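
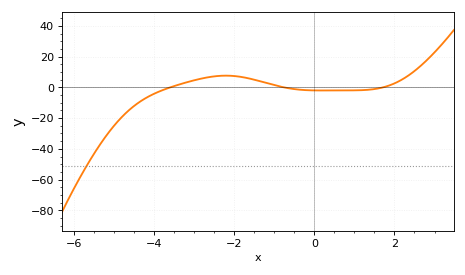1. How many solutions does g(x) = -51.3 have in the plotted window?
1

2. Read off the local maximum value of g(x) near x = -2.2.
7.63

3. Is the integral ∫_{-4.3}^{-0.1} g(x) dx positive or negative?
positive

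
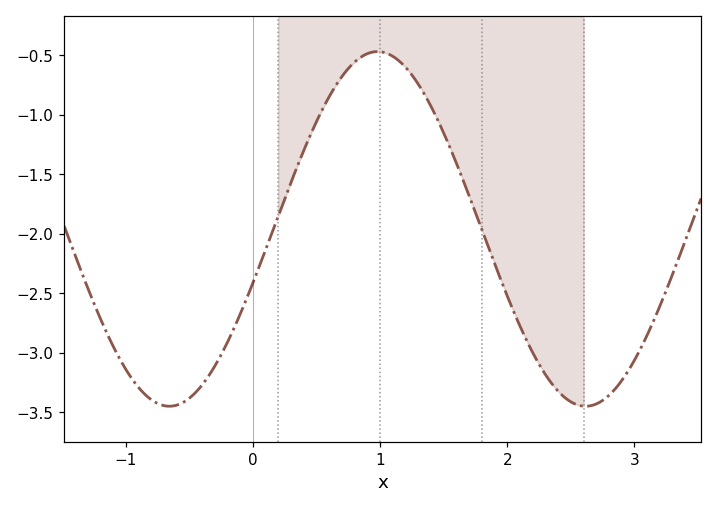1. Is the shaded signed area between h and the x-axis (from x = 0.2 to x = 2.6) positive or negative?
negative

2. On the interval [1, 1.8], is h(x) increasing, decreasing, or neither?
decreasing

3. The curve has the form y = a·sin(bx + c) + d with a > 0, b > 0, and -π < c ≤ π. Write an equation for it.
y = 1.49sin(1.92x - 0.31) - 1.96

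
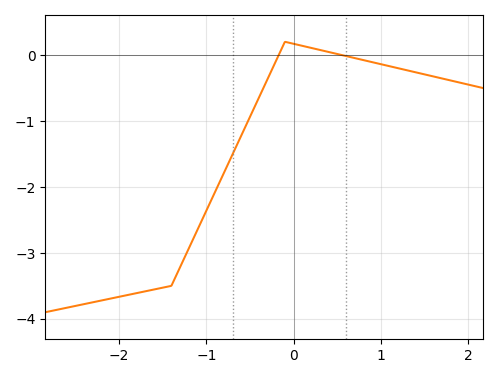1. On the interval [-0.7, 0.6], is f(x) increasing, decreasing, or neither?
neither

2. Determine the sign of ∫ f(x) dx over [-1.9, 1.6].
negative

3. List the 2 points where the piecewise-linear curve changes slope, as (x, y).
(-1.4, -3.5); (-0.1, 0.2)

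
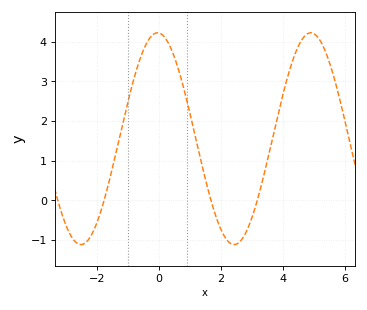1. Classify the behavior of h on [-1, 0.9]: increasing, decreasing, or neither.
neither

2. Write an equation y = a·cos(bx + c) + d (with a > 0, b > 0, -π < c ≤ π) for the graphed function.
y = 2.67cos(1.3x + 0.07) + 1.55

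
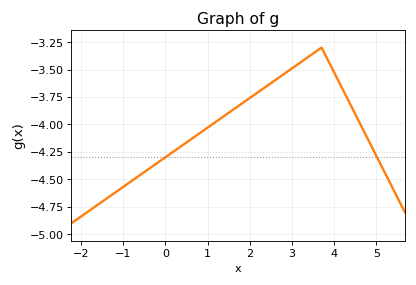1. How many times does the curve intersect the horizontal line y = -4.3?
2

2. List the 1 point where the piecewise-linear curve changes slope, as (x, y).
(3.7, -3.3)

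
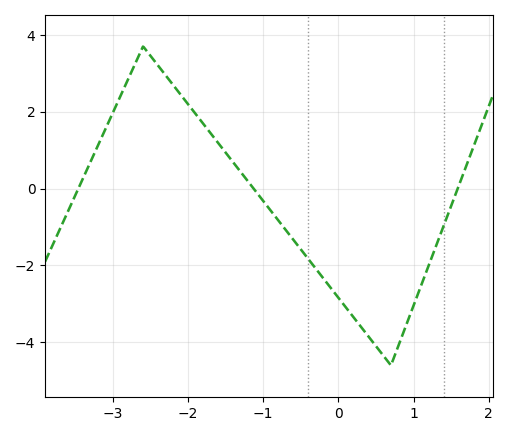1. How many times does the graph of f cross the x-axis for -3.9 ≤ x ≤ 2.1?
3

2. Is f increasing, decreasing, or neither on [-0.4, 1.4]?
neither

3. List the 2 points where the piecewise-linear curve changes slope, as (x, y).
(-2.6, 3.7); (0.7, -4.6)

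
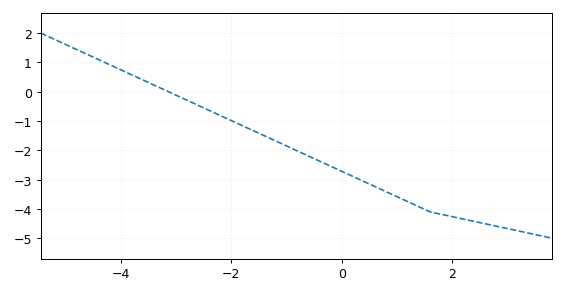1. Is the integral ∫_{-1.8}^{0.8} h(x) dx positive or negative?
negative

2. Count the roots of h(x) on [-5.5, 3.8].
1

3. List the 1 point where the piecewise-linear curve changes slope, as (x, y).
(1.6, -4.1)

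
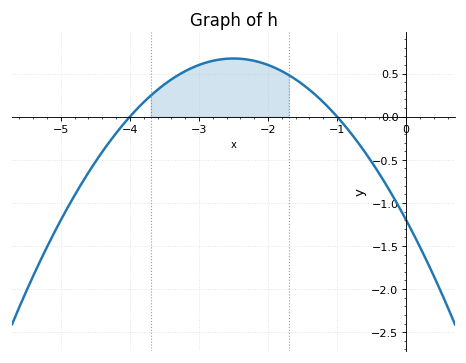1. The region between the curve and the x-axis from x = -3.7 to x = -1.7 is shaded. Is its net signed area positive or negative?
positive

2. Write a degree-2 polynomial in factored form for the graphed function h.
y = -0.3(x + 4)(x + 1)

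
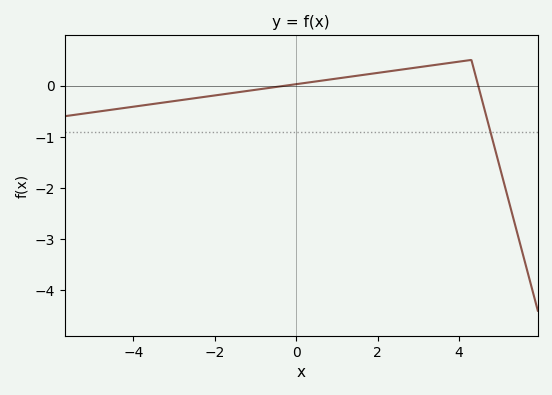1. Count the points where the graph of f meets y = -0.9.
1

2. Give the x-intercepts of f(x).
-0.2, 4.4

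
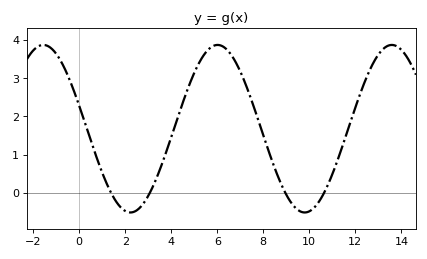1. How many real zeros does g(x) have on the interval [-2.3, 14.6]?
4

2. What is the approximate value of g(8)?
1.51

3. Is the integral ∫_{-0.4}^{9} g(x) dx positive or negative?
positive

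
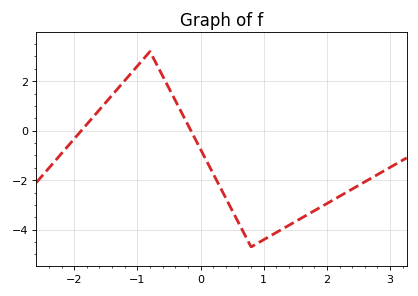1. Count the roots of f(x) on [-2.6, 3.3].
2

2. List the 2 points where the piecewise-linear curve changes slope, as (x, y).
(-0.8, 3.2); (0.8, -4.7)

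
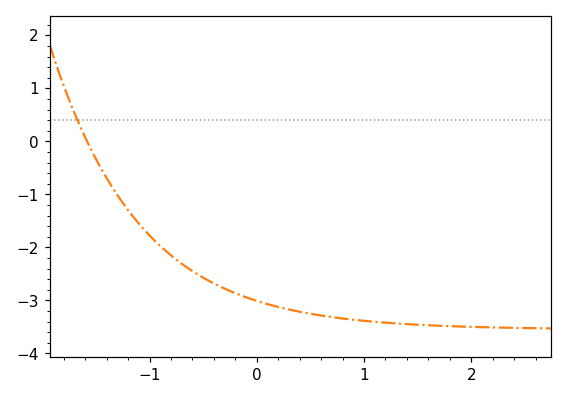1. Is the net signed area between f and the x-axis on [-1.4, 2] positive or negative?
negative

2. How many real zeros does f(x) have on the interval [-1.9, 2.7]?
1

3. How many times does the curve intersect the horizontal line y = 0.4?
1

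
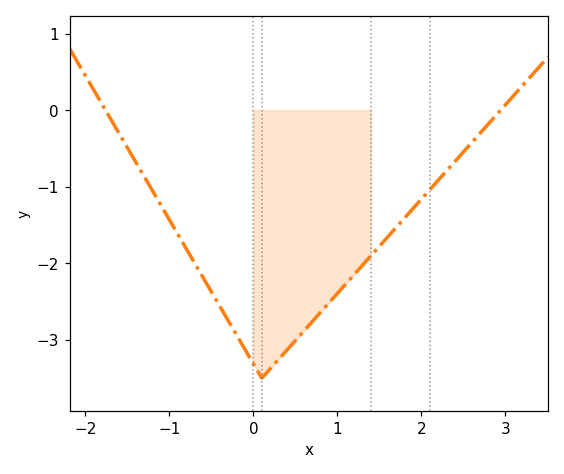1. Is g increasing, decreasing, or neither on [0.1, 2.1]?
increasing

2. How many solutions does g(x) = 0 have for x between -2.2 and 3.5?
2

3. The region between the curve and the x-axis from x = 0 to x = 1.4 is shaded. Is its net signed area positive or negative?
negative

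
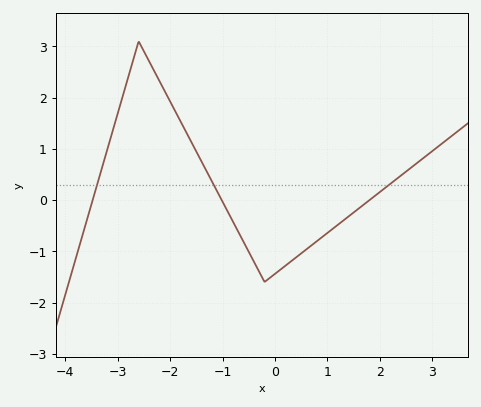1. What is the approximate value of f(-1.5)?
0.946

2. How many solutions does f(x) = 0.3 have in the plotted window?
3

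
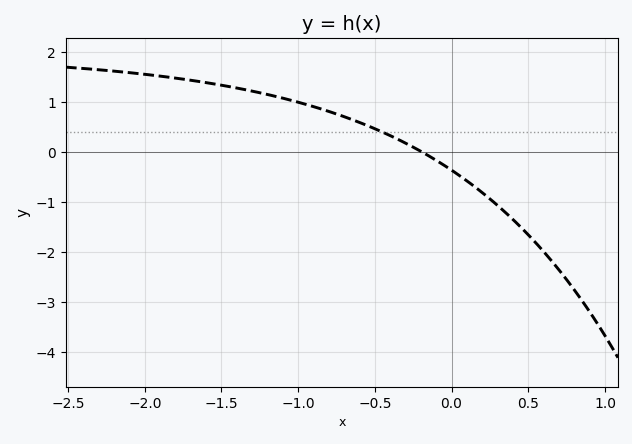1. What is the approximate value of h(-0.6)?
0.6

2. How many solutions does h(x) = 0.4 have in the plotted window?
1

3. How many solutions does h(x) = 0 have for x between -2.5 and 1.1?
1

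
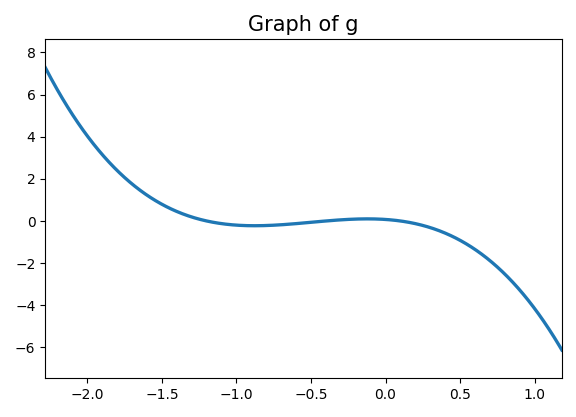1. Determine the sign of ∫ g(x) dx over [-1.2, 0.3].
negative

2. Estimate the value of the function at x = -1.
-0.2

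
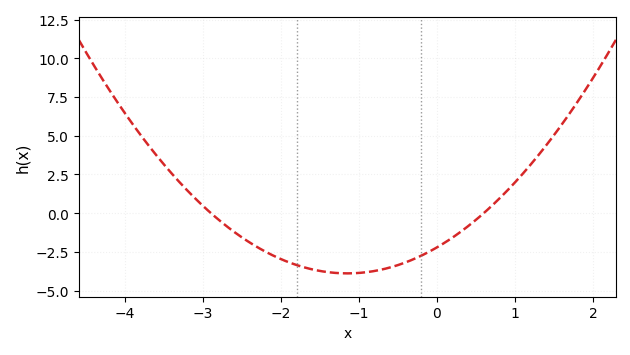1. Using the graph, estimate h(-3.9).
5.72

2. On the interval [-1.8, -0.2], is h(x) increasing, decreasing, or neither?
neither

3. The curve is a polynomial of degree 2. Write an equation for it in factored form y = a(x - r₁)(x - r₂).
y = 1.27(x + 2.9)(x - 0.6)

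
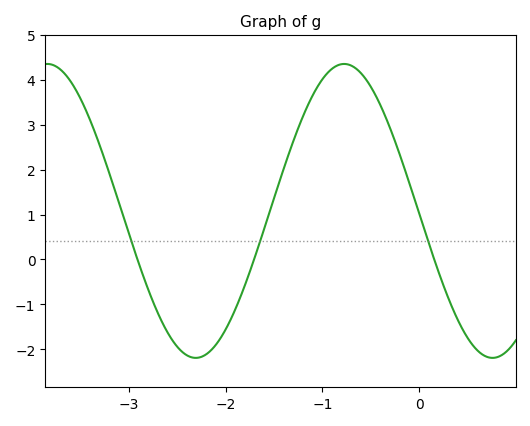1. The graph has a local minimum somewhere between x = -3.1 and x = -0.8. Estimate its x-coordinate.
-2.3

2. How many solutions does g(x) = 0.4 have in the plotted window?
3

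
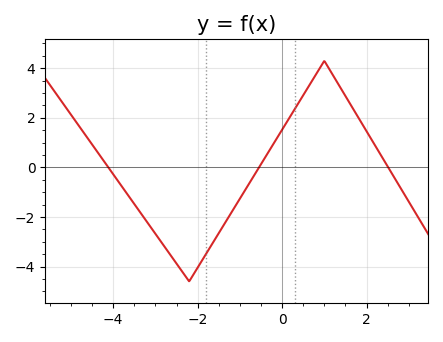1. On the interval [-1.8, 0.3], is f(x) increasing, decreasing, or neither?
increasing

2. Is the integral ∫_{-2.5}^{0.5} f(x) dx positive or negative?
negative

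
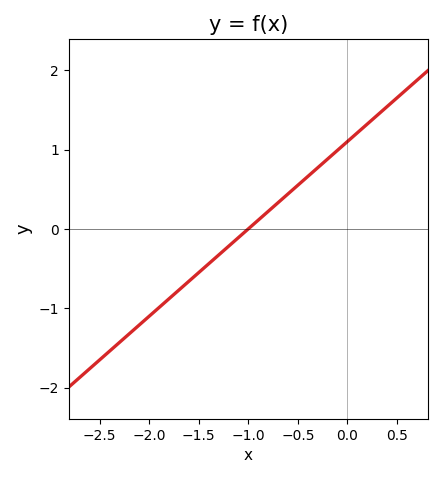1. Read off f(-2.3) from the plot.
-1.43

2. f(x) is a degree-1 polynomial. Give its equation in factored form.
y = 1.1(x + 1)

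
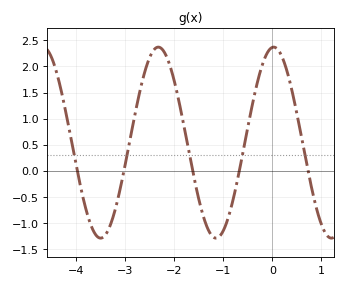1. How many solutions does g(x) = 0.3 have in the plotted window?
5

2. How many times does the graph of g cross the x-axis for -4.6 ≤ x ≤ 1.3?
5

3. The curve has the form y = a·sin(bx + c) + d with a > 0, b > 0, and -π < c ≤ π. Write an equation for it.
y = 1.83sin(2.7x + 1.5) + 0.54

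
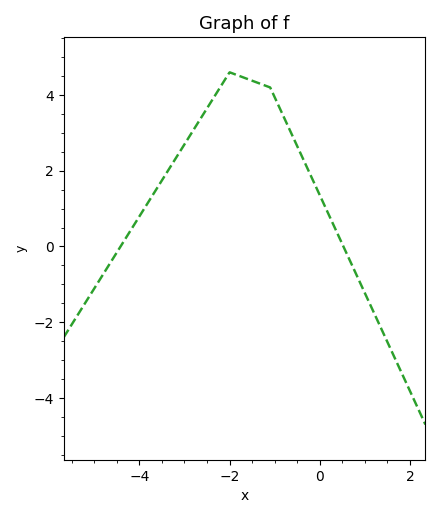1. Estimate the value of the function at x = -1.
3.94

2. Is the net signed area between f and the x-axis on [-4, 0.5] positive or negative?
positive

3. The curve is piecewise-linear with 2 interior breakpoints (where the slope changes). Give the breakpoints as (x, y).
(-2, 4.6); (-1.1, 4.2)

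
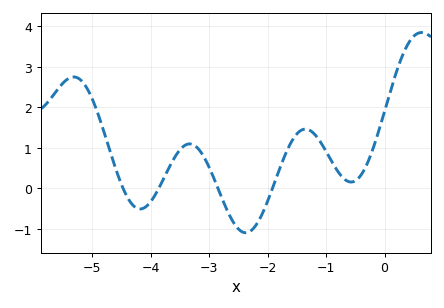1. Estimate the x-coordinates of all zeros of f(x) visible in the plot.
-4.47, -3.86, -2.85, -1.91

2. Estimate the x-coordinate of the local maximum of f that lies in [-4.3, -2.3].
-3.33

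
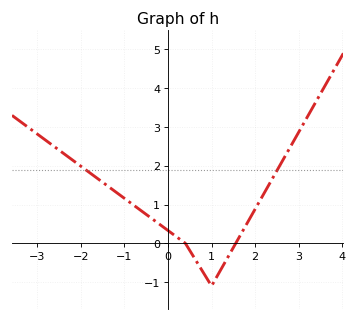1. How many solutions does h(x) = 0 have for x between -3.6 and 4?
2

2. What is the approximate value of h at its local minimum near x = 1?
-1.1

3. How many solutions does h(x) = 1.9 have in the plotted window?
2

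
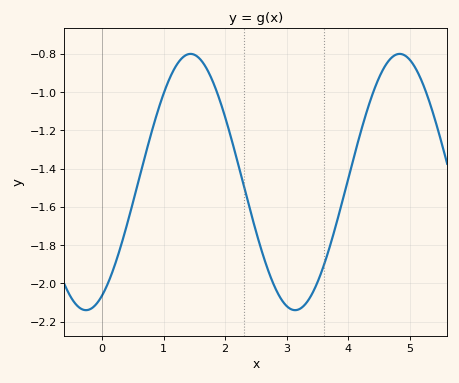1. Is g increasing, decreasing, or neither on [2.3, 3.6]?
neither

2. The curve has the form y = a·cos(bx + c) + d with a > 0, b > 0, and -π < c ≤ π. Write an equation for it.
y = 0.67cos(1.9x - 2.7) - 1.47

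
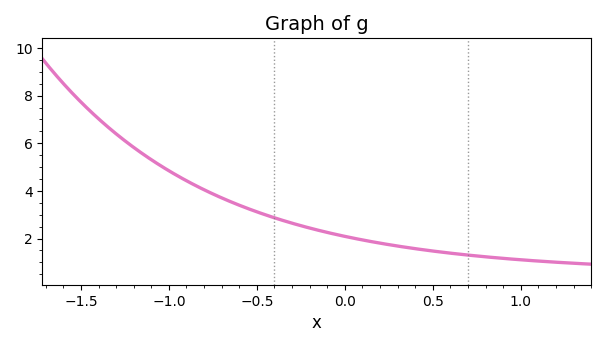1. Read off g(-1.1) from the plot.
5.4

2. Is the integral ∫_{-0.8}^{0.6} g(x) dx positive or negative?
positive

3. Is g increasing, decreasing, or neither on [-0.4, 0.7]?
decreasing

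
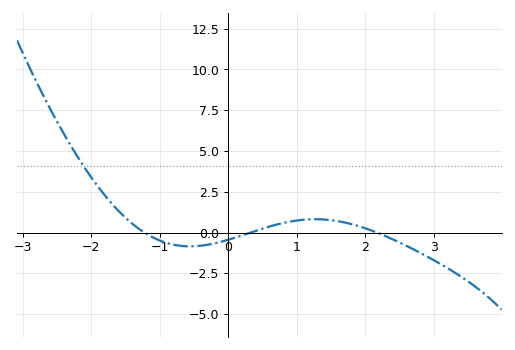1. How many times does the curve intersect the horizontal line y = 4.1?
1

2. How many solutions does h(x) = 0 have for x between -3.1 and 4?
3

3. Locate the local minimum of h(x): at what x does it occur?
-0.6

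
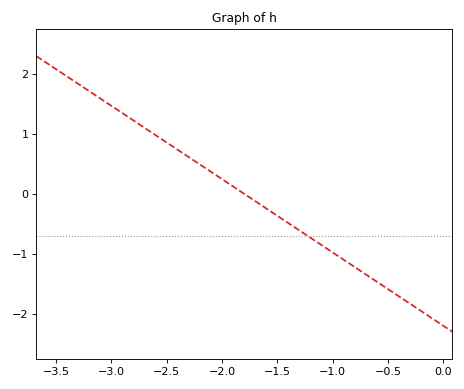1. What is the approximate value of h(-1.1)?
-0.854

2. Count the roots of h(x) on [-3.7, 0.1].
1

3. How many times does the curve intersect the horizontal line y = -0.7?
1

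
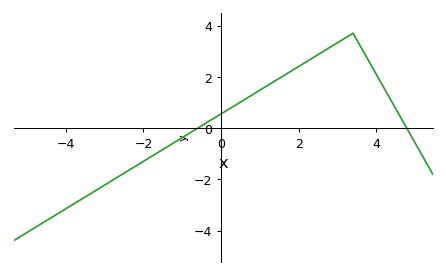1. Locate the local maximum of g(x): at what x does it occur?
3.4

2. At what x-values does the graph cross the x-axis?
-0.6, 4.8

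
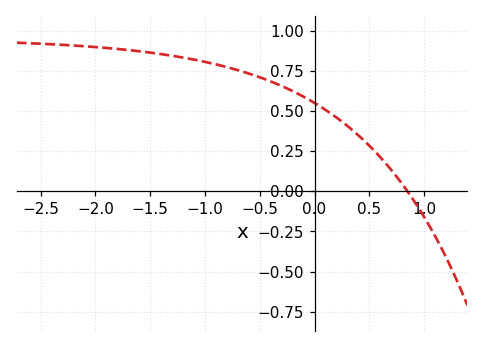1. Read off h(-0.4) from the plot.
0.684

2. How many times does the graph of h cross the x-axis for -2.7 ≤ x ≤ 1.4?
1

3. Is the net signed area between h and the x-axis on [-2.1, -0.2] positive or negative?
positive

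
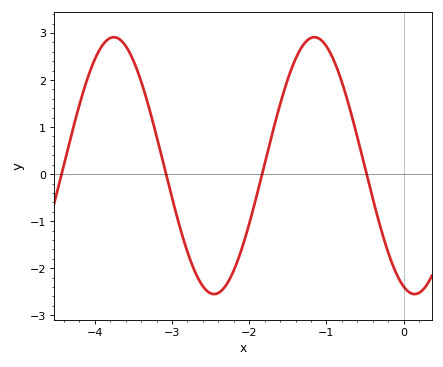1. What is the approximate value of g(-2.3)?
-2.4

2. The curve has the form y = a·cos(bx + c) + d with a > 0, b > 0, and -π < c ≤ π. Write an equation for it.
y = 2.73cos(2.4x + 2.8) + 0.18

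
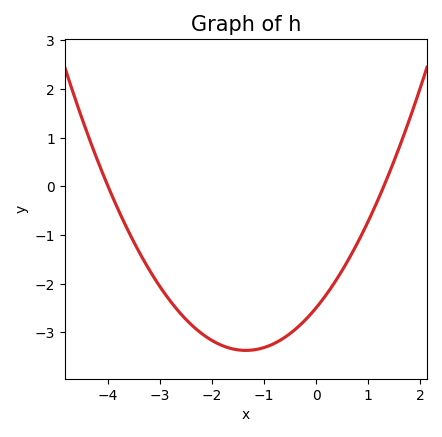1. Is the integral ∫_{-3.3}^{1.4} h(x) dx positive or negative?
negative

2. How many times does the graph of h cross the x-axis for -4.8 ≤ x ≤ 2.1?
2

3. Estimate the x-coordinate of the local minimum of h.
-1.35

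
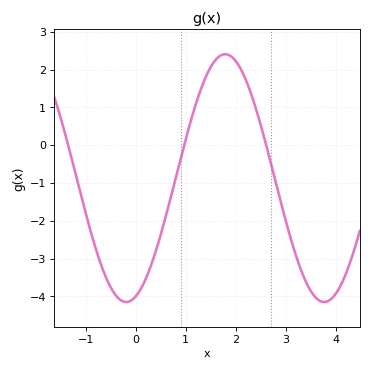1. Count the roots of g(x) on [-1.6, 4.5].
3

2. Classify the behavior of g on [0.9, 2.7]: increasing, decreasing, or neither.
neither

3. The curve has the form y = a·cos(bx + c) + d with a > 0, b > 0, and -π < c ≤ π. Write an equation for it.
y = 3.28cos(1.6x - 2.8) - 0.87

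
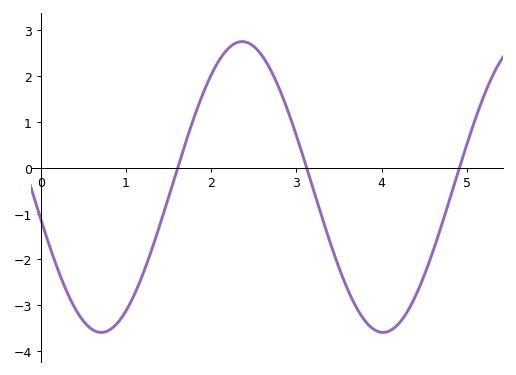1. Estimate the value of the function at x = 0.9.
-3.39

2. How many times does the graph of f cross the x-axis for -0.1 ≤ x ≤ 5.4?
3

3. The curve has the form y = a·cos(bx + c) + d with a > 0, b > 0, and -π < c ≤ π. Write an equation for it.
y = 3.17cos(1.9x + 1.79) - 0.42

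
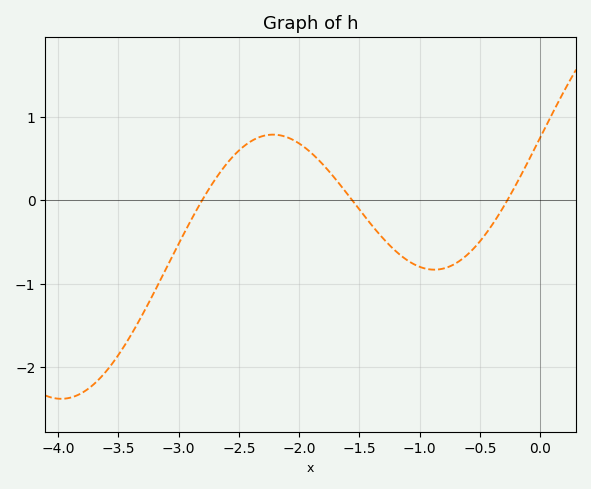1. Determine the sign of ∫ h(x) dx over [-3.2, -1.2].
positive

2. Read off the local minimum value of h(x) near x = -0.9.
-0.8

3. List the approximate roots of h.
-2.8, -1.6, -0.3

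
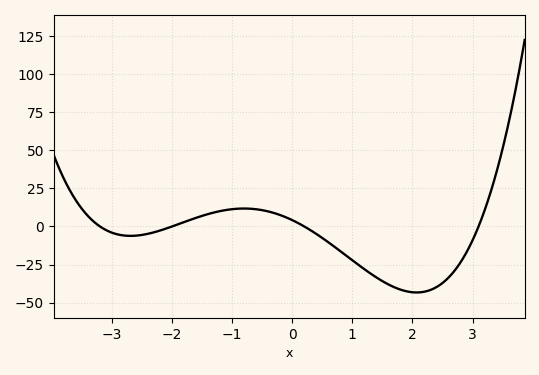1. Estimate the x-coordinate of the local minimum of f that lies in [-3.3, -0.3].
-2.6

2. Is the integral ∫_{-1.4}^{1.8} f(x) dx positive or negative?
negative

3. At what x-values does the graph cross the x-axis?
-3.2, -2, 0.2, 3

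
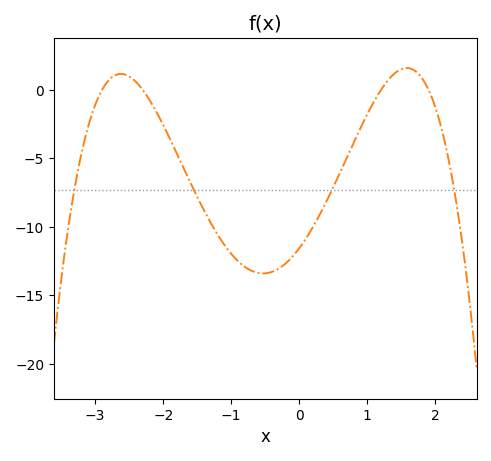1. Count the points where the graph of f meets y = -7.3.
4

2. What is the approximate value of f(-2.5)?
0.99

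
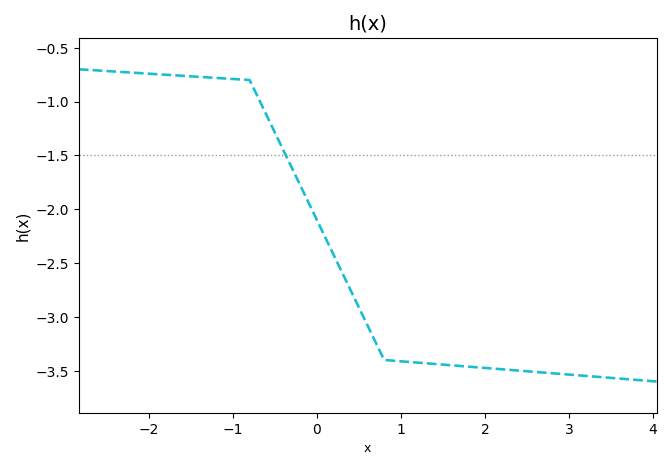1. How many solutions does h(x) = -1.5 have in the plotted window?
1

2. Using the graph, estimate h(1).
-3.41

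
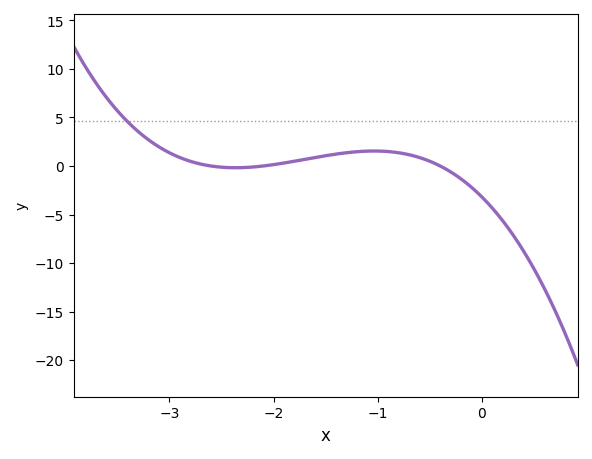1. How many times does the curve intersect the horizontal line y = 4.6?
1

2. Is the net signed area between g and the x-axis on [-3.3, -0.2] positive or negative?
positive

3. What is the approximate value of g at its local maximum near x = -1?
1.5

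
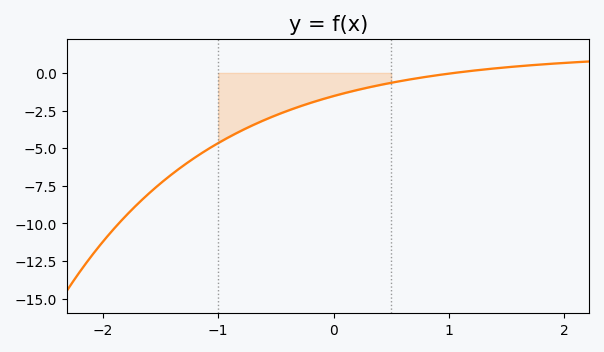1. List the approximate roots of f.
1.05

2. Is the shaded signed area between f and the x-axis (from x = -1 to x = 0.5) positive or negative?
negative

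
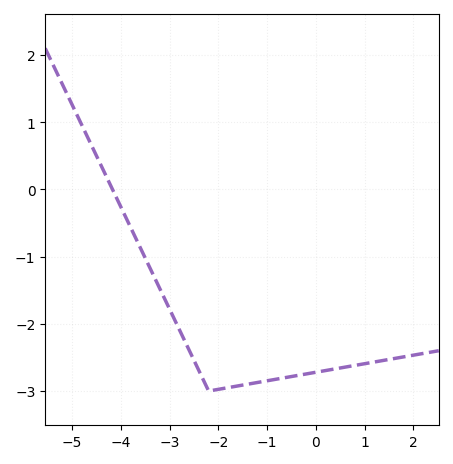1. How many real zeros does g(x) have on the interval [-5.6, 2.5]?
1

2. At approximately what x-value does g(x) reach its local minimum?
-2.2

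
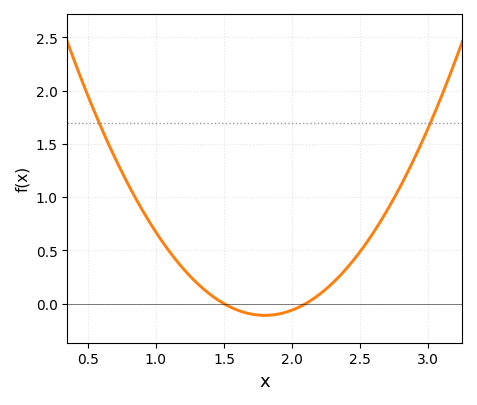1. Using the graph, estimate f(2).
-0.05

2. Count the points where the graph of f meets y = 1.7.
2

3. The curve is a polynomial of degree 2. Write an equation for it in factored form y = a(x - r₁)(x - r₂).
y = 1.22(x - 1.5)(x - 2.1)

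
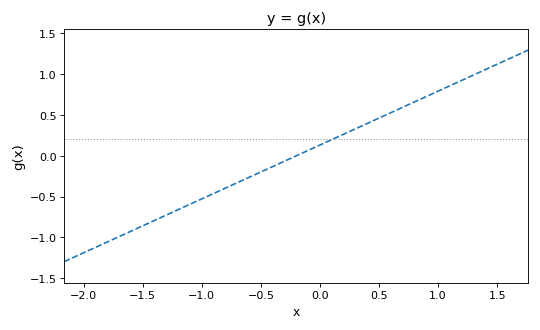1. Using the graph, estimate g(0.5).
0.462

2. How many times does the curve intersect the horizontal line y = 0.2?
1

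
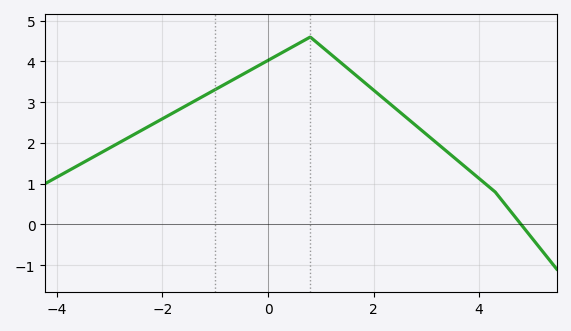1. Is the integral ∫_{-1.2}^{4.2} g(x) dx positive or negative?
positive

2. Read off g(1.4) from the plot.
3.9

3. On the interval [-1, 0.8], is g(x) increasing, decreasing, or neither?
increasing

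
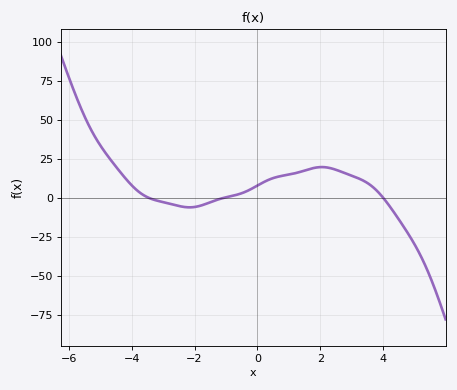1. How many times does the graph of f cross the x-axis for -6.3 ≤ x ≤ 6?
3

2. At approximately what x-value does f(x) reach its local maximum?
2.05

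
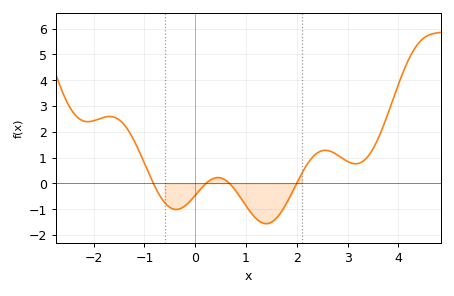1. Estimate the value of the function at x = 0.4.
0.2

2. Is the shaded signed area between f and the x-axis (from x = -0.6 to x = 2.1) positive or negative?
negative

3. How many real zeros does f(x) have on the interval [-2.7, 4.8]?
4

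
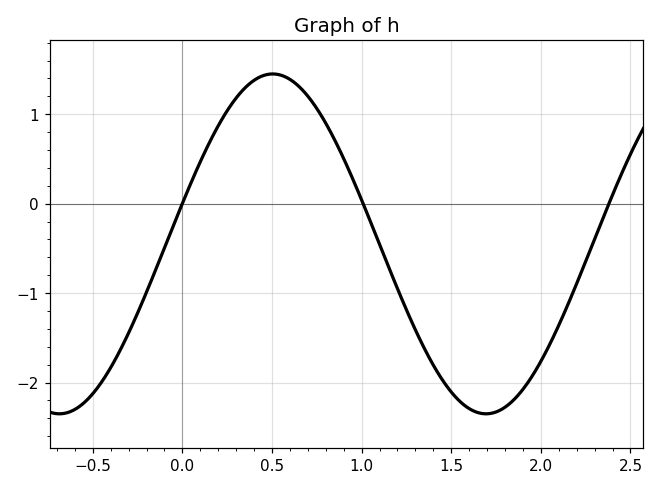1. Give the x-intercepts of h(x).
-0, 1.01, 2.38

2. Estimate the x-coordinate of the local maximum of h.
0.505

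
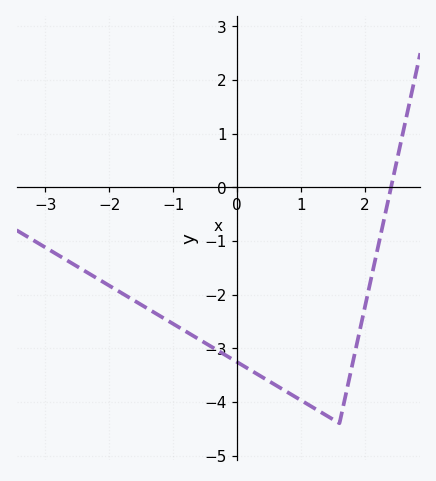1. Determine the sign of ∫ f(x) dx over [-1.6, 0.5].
negative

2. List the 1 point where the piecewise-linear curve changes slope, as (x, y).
(1.6, -4.4)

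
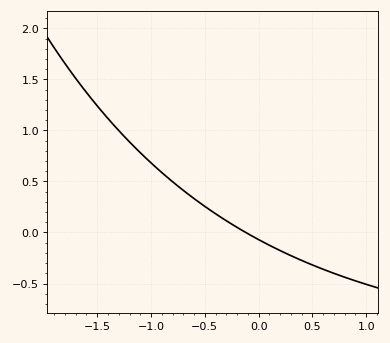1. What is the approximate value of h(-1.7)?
1.5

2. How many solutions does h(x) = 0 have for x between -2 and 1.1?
1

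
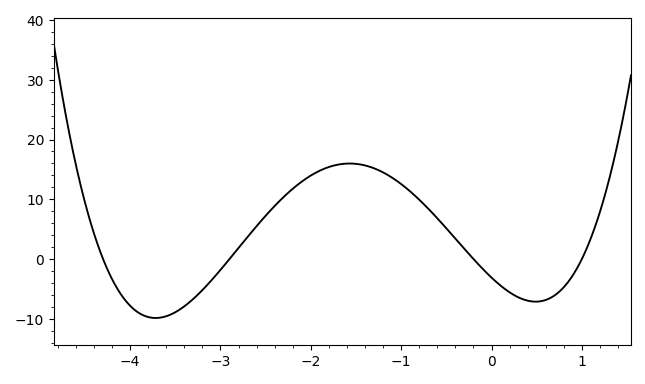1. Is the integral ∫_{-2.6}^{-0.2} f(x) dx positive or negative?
positive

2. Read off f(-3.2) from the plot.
-5.2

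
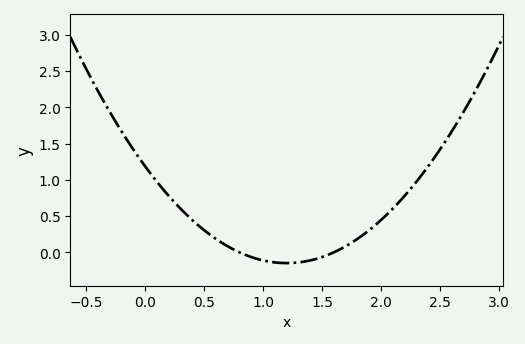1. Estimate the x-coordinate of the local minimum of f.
1.2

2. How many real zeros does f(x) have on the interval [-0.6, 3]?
2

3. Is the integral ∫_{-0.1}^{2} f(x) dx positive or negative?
positive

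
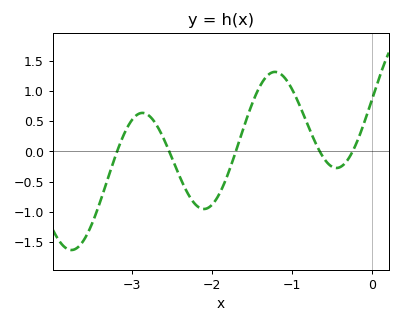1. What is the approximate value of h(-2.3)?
-0.7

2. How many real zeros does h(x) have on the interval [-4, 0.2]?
5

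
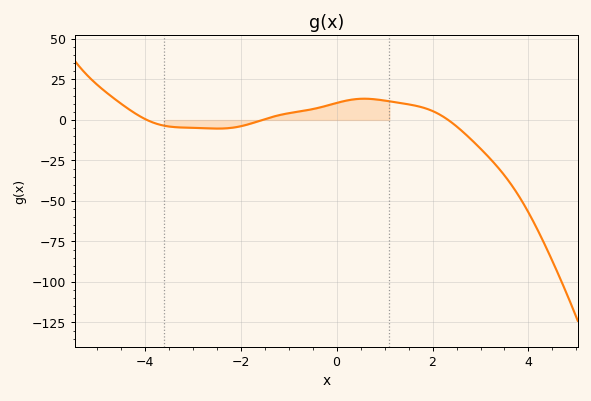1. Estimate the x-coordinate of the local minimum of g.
-2.4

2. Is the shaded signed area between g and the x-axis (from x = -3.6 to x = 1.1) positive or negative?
positive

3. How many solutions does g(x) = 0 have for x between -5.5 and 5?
3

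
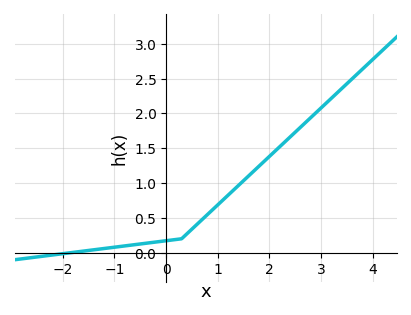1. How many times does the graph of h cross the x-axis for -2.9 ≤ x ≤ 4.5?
1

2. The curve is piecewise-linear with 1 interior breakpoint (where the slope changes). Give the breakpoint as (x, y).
(0.3, 0.2)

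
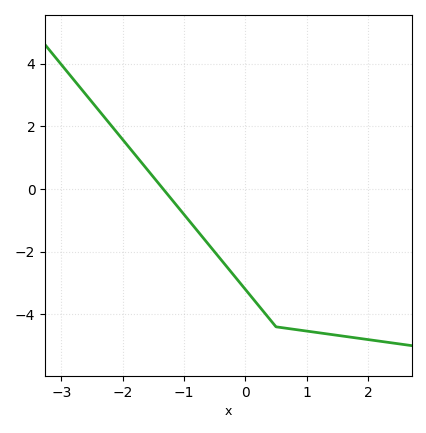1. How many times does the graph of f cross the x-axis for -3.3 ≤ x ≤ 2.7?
1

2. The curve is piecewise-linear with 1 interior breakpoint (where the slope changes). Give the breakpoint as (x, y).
(0.5, -4.4)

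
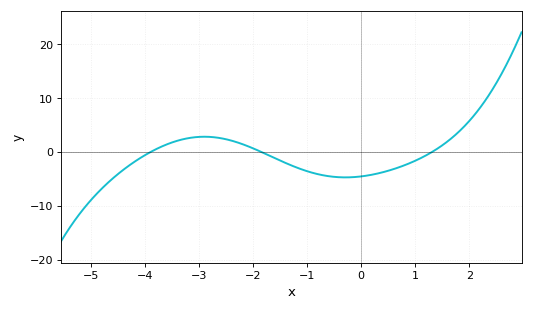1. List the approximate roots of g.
-3.8, -1.8, 1.4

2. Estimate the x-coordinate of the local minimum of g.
-0.2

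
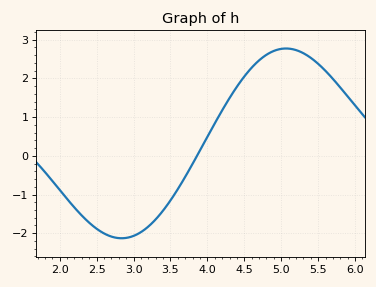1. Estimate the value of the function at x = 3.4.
-1.41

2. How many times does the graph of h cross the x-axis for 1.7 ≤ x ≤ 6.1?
1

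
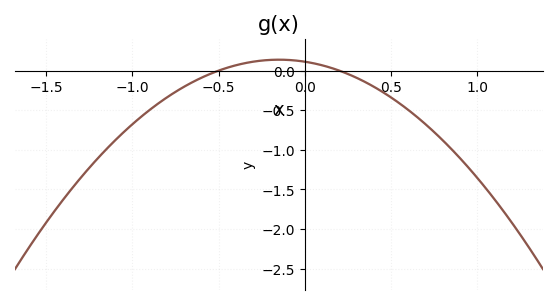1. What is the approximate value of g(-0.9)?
-0.5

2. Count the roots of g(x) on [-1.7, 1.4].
2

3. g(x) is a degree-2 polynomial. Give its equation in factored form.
y = -1.13(x + 0.5)(x - 0.2)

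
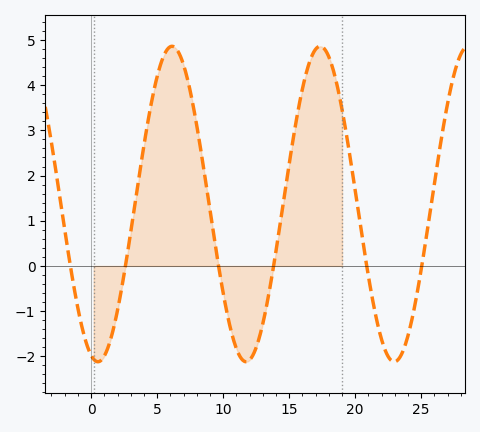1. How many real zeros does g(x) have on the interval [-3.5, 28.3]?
6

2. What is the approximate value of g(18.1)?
4.6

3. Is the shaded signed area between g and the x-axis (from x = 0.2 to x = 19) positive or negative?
positive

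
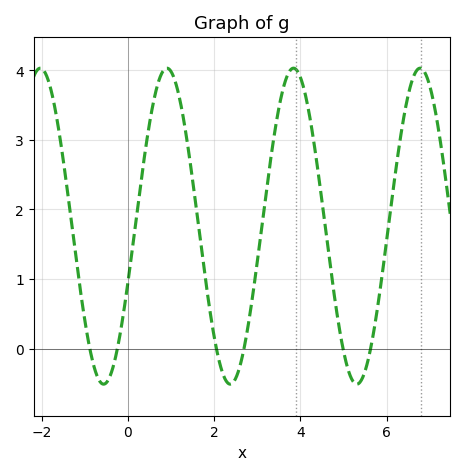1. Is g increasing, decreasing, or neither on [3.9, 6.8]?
neither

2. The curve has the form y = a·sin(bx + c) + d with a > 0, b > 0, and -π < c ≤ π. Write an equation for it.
y = 2.27sin(2.14x - 0.362) + 1.76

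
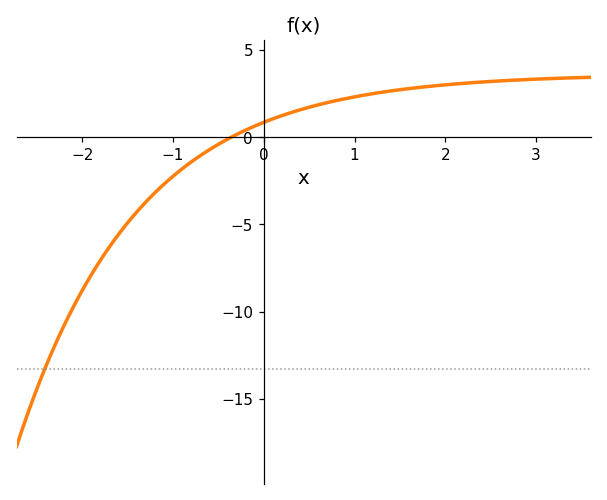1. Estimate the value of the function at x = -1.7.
-6.5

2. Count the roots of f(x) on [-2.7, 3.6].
1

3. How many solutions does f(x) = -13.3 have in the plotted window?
1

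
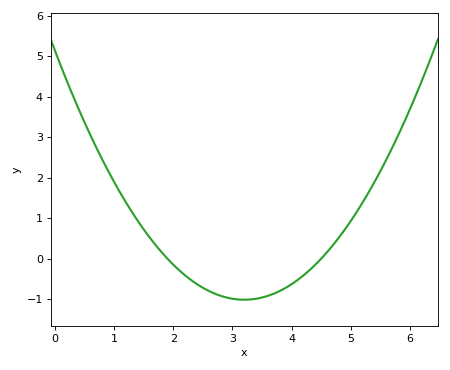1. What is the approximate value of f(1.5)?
0.72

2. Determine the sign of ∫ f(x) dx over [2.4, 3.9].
negative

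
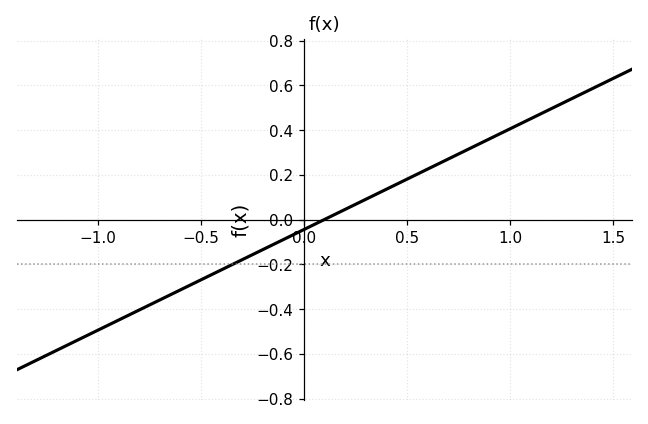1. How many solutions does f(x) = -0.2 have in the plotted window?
1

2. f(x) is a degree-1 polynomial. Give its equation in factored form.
y = 0.45(x - 0.1)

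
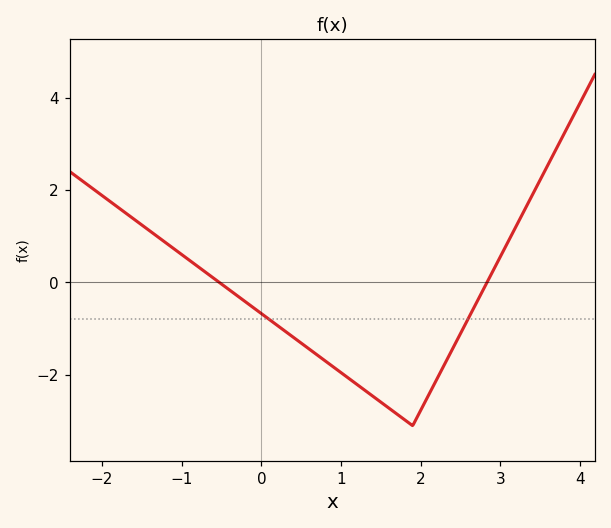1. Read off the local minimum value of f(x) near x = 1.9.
-3.1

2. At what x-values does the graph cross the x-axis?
-0.527, 2.83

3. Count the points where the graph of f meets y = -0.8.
2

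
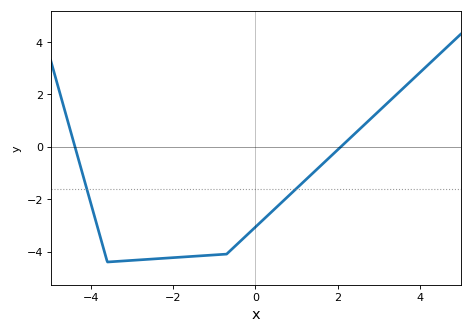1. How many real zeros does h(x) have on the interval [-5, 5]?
2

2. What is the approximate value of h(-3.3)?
-4.4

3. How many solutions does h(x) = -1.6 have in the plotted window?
2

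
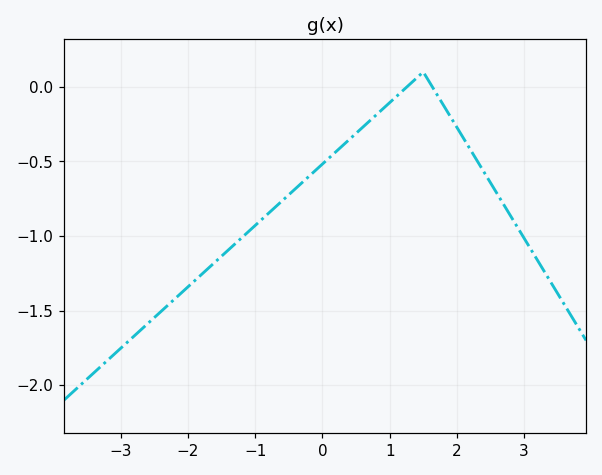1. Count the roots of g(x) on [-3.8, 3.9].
2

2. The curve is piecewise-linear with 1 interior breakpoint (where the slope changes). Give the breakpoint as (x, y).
(1.5, 0.1)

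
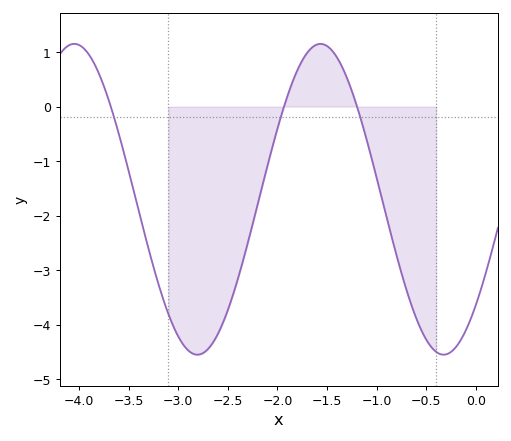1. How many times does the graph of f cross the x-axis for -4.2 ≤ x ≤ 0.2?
3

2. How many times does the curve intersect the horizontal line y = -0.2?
3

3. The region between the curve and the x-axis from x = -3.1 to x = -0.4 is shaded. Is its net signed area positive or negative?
negative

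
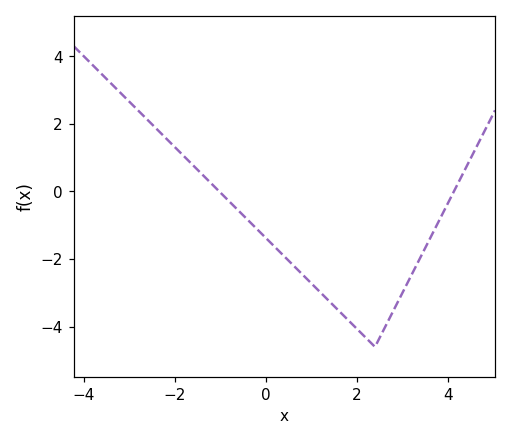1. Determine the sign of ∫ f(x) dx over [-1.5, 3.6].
negative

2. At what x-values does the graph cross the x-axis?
-1.02, 4.13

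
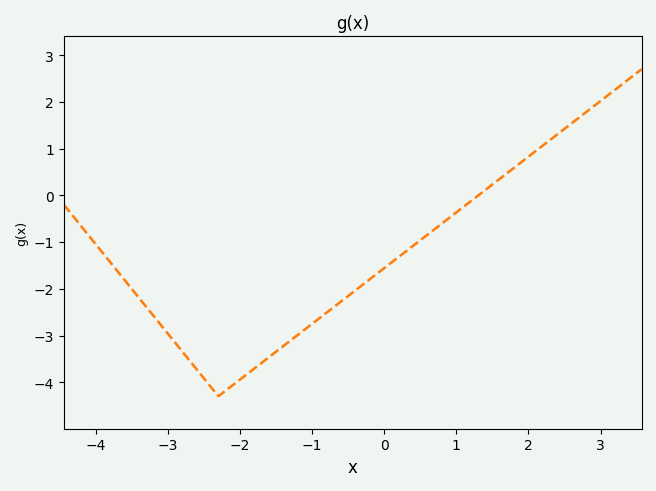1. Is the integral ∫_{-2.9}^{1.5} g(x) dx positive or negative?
negative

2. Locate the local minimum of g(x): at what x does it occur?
-2.2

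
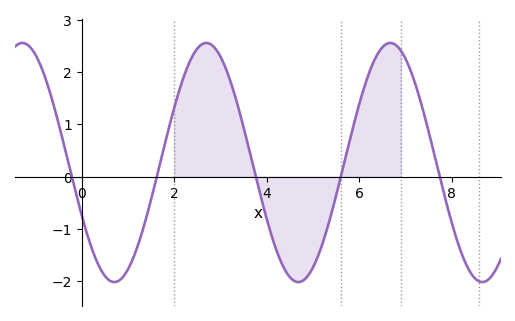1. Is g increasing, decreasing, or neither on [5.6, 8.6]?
neither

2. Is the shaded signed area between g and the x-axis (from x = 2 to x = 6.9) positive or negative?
positive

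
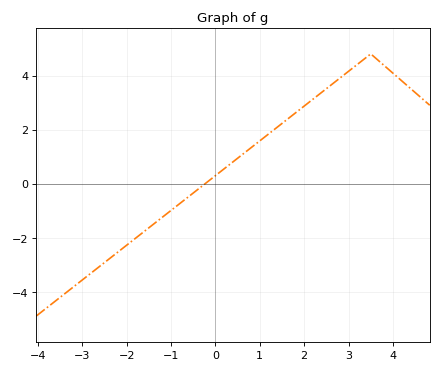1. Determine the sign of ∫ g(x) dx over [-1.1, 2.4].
positive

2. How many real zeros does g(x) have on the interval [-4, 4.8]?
1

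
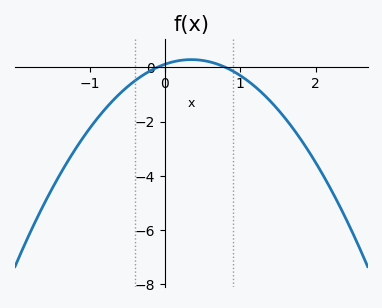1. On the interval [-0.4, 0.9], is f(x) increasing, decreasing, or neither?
neither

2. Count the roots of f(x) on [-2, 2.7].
2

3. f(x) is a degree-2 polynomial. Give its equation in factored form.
y = -1.39(x + 0.1)(x - 0.8)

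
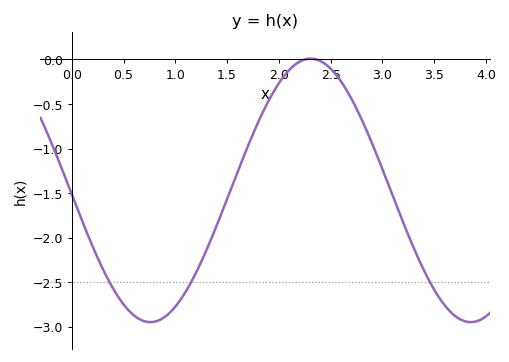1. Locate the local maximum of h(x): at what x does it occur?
2.31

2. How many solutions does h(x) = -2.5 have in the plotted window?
3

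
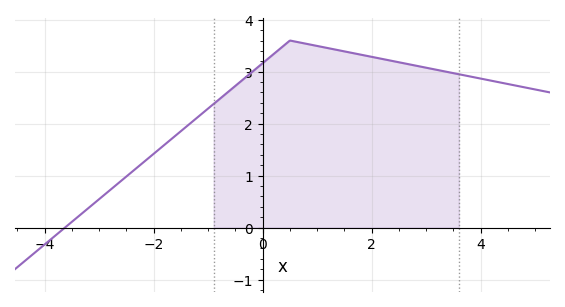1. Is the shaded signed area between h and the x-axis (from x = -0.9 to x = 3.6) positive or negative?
positive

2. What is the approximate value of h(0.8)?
3.54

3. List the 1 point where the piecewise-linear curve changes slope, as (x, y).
(0.5, 3.6)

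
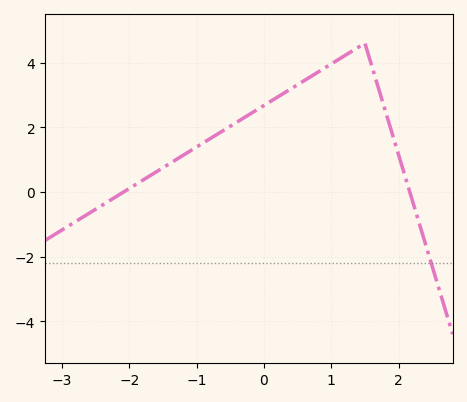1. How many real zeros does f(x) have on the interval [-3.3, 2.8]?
2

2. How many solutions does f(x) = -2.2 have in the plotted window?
1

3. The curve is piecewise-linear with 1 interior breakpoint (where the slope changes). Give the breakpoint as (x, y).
(1.5, 4.6)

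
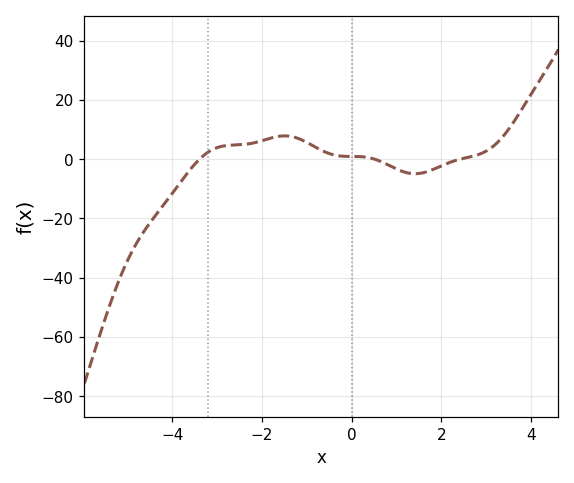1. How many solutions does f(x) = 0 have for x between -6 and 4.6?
3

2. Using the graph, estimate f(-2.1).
6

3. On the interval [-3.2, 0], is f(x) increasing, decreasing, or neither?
neither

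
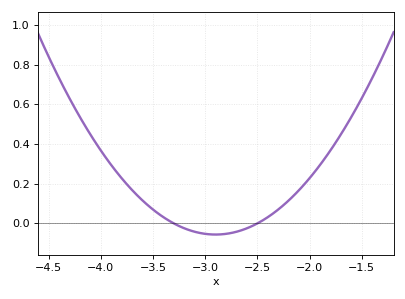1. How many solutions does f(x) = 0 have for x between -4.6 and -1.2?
2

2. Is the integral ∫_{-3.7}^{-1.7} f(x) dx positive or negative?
positive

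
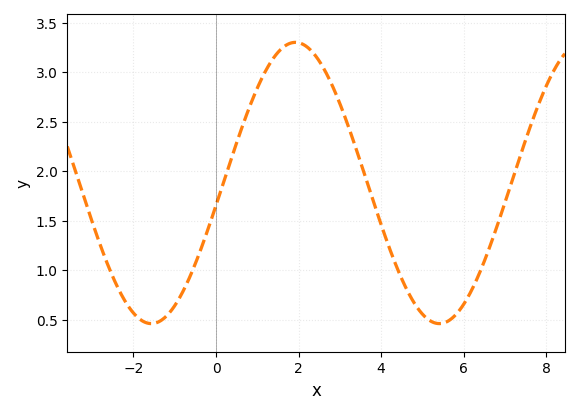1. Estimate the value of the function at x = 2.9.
2.79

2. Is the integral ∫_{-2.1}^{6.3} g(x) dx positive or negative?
positive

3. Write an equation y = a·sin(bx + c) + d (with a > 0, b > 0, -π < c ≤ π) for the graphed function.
y = 1.42sin(0.9x - 0.16) + 1.88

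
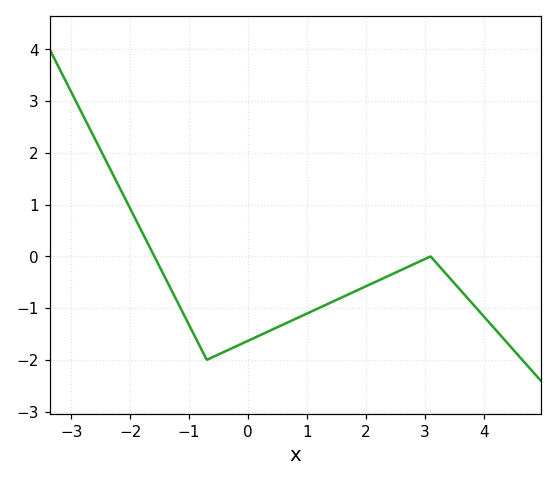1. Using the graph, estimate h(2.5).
-0.316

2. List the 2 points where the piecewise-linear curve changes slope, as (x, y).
(-0.7, -2); (3.1, 0)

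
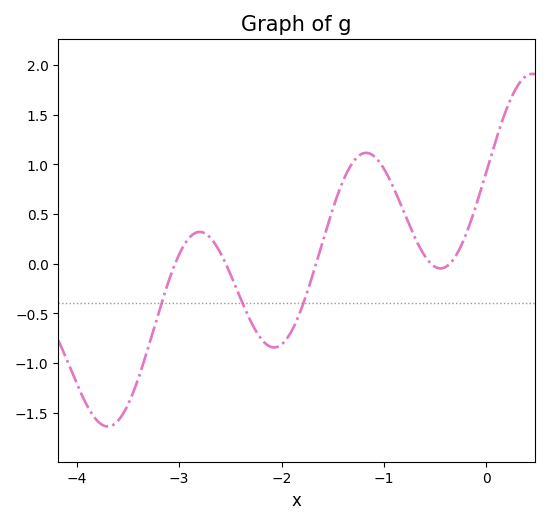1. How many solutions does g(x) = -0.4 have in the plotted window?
3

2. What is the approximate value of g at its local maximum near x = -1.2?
1.11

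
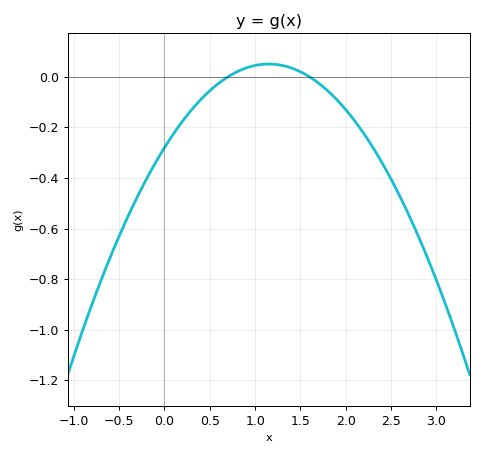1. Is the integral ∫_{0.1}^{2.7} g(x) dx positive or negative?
negative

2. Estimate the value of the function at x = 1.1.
0.05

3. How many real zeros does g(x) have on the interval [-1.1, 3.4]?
2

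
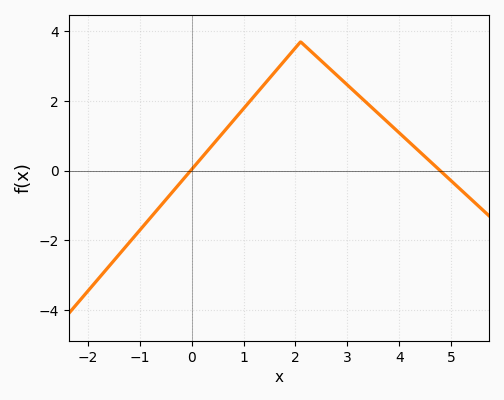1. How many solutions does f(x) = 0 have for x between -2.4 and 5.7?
2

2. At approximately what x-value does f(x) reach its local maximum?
2.1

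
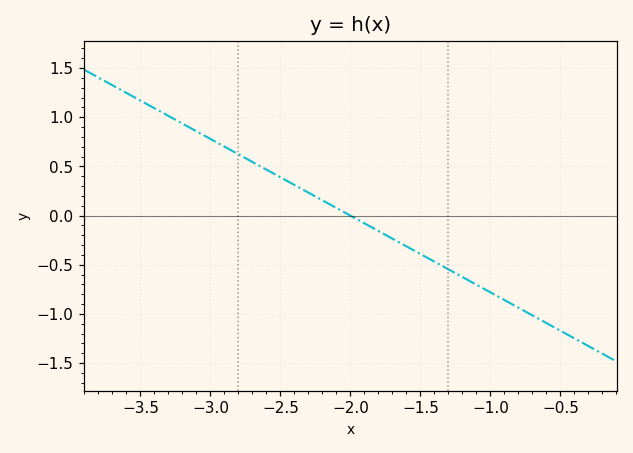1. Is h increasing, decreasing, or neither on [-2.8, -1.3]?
decreasing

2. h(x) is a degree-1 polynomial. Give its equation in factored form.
y = -0.78(x + 2)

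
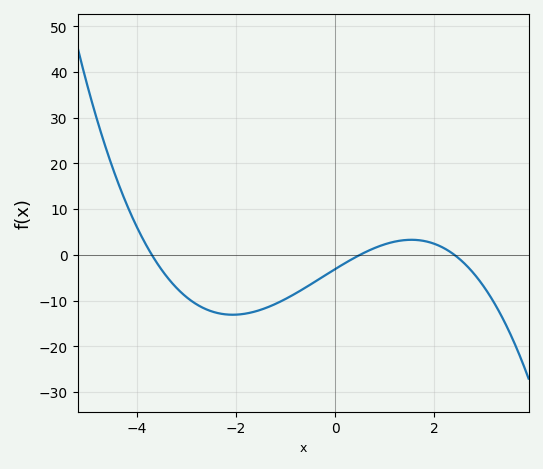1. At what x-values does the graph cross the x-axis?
-3.7, 0.5, 2.4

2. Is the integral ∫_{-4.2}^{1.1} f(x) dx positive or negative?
negative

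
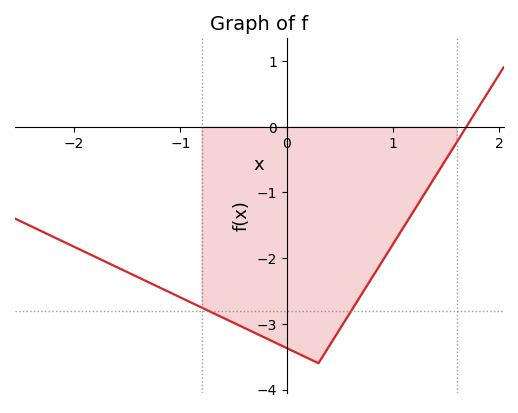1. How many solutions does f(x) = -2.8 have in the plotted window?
2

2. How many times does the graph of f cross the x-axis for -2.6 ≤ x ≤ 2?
1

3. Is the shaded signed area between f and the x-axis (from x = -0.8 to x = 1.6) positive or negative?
negative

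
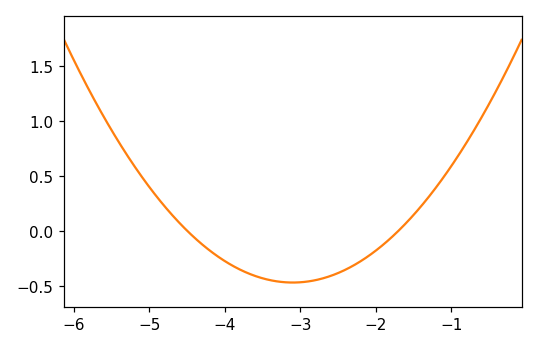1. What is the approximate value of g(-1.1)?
0.5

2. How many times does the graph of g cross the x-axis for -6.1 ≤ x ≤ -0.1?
2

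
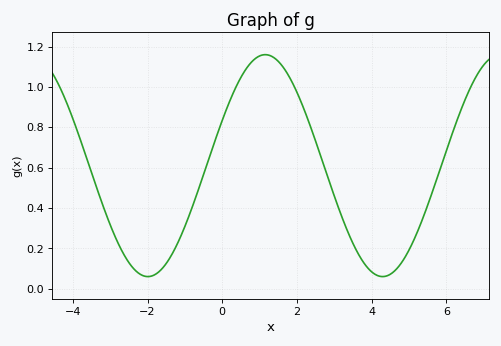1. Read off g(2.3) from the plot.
0.84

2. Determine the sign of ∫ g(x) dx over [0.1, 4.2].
positive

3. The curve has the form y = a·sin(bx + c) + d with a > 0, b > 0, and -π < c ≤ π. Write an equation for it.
y = 0.55sin(1x + 0.42) + 0.61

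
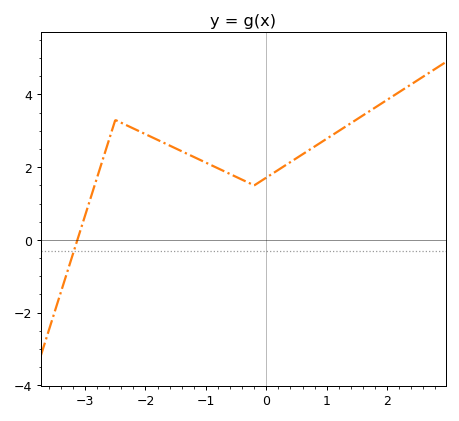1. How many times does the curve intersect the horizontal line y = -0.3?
1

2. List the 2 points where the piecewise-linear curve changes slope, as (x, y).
(-2.5, 3.3); (-0.2, 1.5)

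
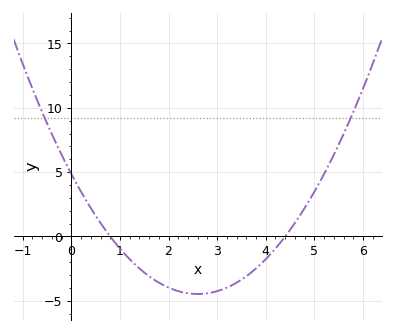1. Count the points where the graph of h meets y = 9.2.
2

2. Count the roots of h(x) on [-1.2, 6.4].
2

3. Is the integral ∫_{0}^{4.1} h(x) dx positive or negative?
negative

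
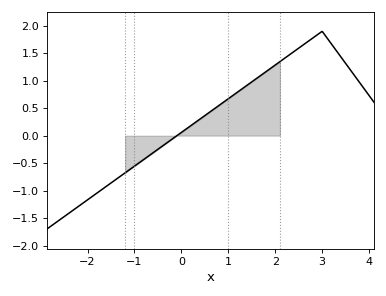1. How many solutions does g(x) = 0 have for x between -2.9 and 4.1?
1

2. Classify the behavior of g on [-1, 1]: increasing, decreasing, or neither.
increasing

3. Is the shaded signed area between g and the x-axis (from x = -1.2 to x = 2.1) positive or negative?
positive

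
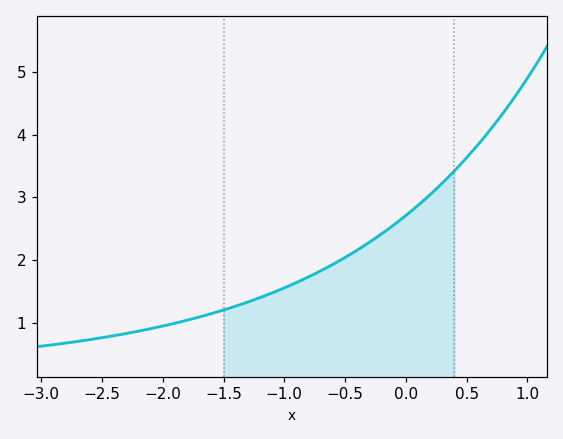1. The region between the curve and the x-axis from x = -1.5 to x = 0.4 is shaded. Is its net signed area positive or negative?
positive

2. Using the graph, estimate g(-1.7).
1.09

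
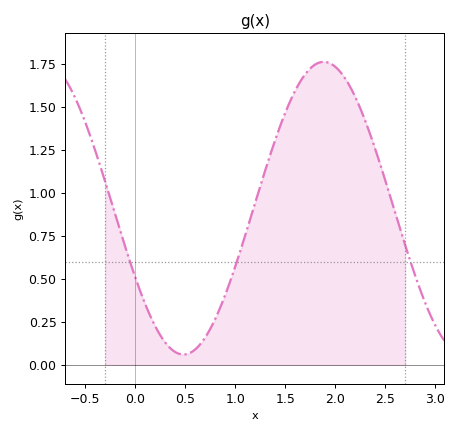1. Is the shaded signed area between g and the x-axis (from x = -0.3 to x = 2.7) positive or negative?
positive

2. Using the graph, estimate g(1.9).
1.76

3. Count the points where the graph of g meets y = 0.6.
3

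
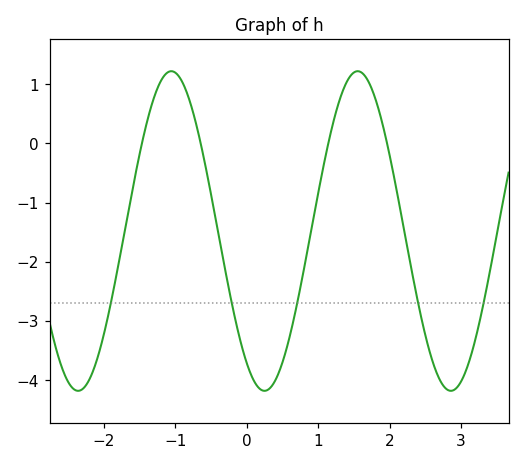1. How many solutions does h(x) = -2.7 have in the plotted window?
5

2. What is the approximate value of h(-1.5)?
-0.2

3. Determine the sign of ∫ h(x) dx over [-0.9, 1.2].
negative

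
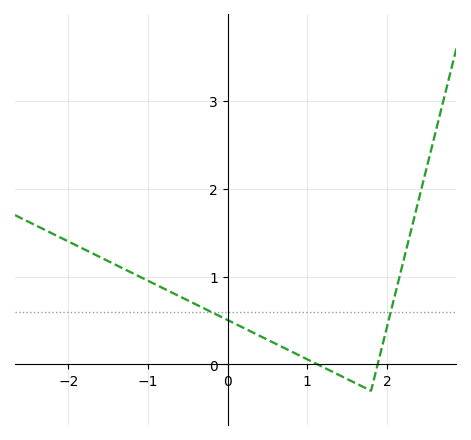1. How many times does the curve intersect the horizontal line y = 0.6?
2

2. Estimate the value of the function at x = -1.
1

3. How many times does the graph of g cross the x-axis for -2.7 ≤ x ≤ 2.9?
2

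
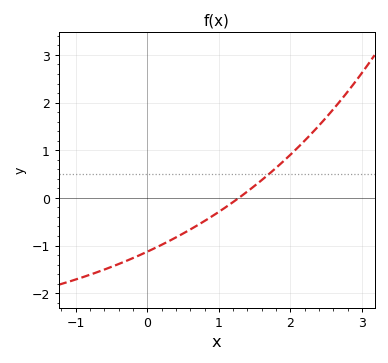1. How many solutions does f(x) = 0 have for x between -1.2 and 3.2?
1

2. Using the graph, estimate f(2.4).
1.52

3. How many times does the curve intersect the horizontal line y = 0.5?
1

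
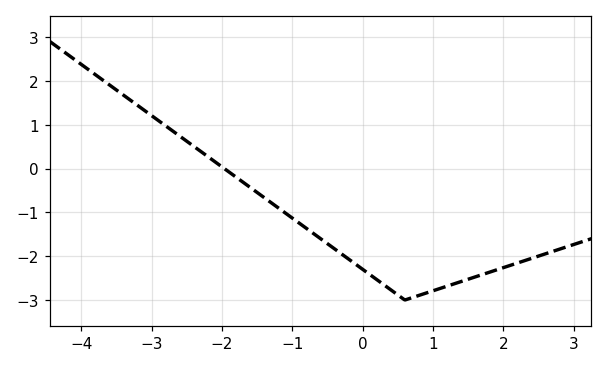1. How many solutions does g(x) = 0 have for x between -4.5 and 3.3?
1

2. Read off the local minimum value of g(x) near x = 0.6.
-3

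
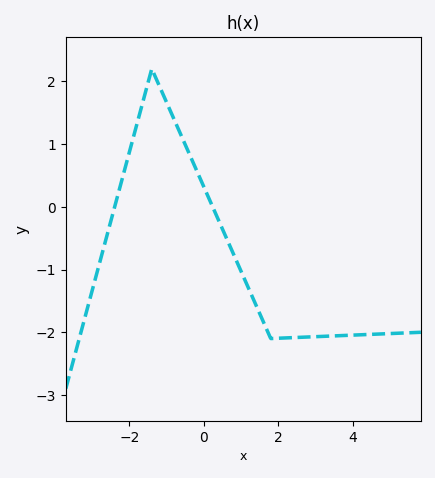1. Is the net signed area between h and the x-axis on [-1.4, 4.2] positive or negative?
negative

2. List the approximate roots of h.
-2.4, 0.237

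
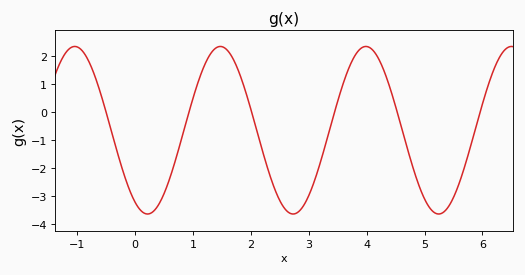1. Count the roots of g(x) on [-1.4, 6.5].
6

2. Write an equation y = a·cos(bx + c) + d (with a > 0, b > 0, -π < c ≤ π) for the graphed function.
y = 2.99cos(2.5x + 2.6) - 0.65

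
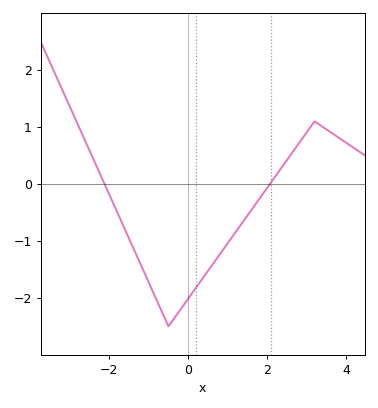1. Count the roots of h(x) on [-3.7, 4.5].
2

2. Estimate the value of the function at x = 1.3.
-0.7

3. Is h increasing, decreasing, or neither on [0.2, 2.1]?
increasing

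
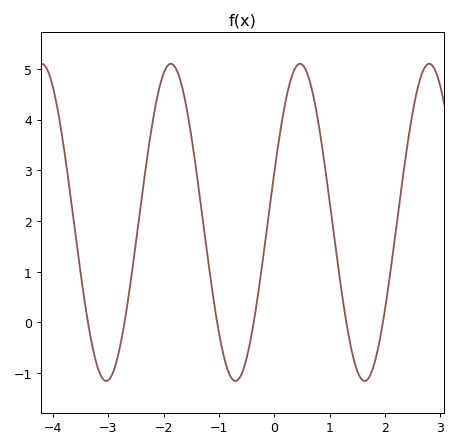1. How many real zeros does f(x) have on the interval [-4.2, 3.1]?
6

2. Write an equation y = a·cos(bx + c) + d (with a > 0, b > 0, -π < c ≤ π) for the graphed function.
y = 3.13cos(2.7x - 1.3) + 1.97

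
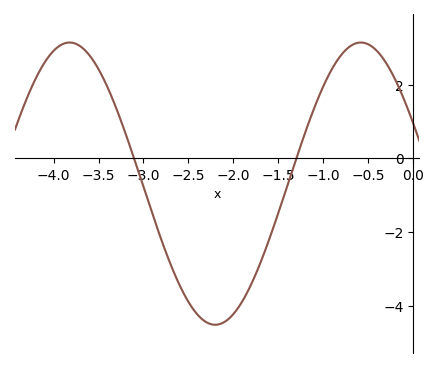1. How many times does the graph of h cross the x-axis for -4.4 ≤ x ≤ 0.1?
2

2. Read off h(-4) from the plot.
3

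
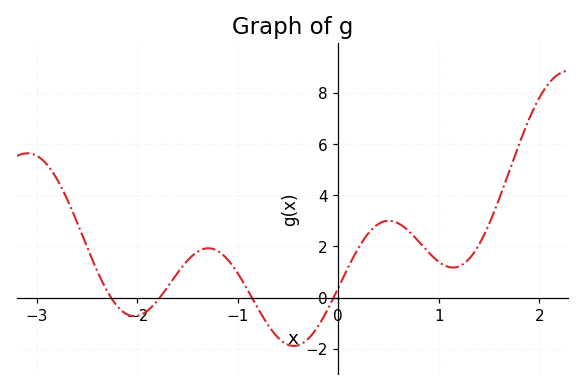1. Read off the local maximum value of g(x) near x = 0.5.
3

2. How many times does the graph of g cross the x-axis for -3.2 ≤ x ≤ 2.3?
4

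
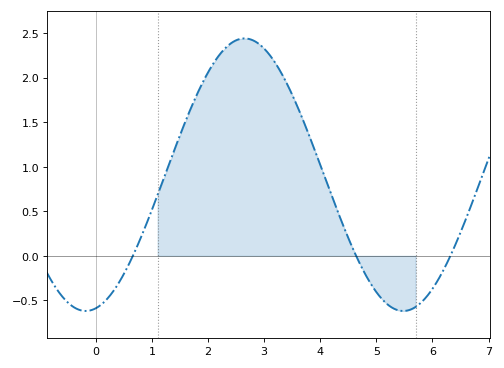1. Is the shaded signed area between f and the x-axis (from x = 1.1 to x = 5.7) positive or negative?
positive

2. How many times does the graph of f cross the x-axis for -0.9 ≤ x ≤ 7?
3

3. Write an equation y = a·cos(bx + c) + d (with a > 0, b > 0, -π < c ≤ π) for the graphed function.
y = 1.53cos(1.11x - 2.94) + 0.91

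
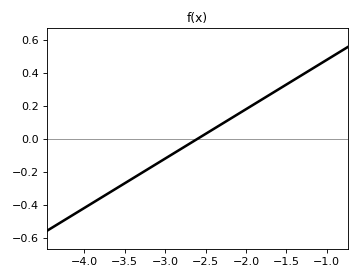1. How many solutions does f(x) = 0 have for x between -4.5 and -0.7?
1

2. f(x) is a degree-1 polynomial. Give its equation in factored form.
y = 0.3(x + 2.6)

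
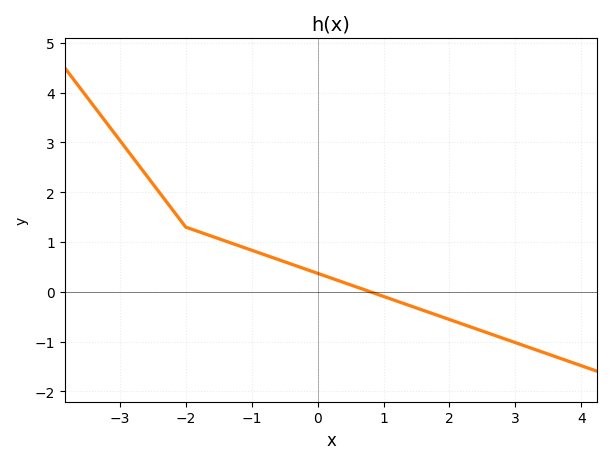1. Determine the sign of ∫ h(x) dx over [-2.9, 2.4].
positive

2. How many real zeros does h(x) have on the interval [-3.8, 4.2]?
1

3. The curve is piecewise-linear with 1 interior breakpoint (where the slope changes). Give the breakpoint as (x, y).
(-2, 1.3)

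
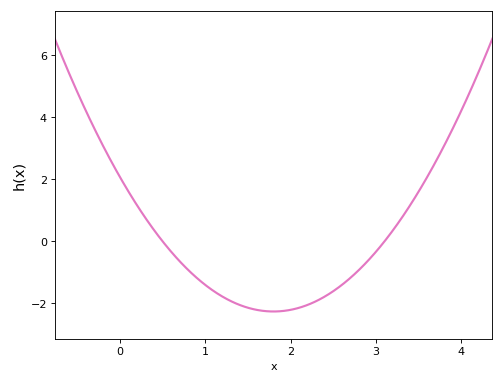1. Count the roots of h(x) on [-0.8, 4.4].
2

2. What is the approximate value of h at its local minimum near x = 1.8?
-2.26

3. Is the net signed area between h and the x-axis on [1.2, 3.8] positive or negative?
negative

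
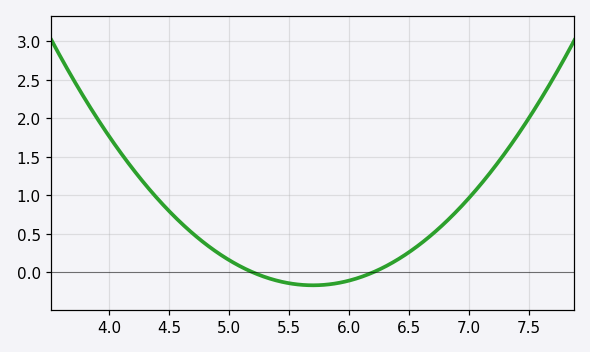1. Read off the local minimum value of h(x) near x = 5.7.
-0.168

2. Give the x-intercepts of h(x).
5.2, 6.2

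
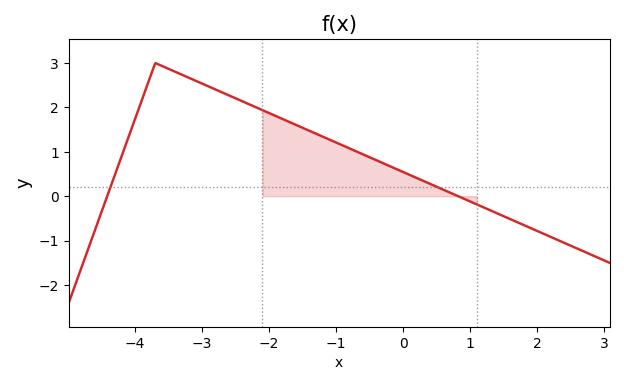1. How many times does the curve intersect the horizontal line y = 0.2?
2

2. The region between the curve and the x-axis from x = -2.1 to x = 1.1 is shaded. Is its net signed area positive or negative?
positive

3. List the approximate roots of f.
-4.42, 0.822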